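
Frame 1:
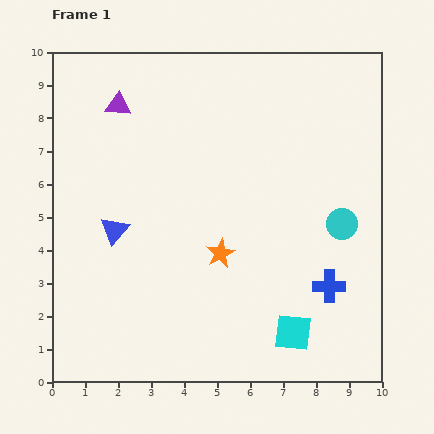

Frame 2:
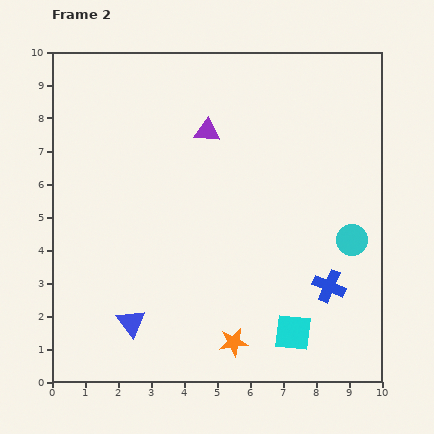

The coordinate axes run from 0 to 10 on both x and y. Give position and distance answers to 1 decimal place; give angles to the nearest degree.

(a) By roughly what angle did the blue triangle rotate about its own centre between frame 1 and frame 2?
18° counter-clockwise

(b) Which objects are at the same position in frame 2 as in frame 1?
the blue cross, the cyan square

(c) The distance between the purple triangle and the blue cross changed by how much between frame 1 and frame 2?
-2.4

Distance in frame 1: 8.4. Distance in frame 2: 6.0.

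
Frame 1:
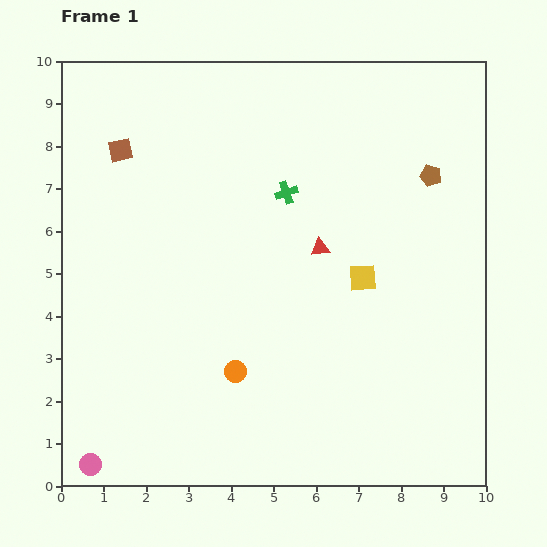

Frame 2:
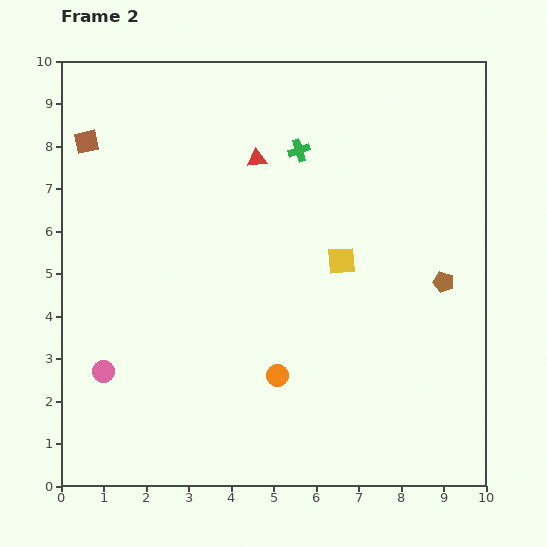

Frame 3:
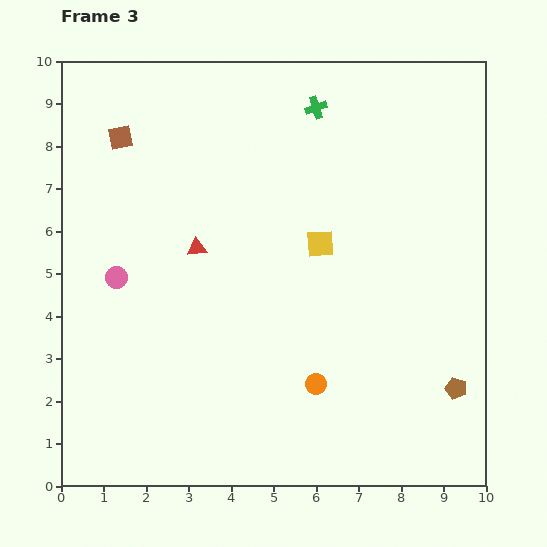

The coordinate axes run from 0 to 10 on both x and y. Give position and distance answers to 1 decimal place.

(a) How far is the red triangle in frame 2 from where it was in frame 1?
2.6

The red triangle moved from (6.1, 5.6) to (4.6, 7.7), a distance of √(1.5² + 2.1²) ≈ 2.6.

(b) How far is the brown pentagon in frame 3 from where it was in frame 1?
5.0

The brown pentagon moved from (8.7, 7.3) to (9.3, 2.3), a distance of √(0.6² + 5.0²) ≈ 5.0.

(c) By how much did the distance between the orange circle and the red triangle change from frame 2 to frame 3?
-0.8

Distance in frame 2: 5.1. Distance in frame 3: 4.3.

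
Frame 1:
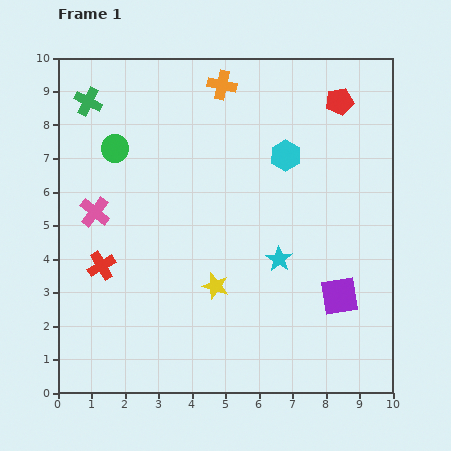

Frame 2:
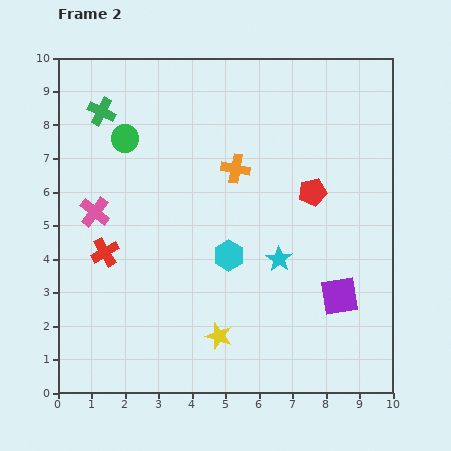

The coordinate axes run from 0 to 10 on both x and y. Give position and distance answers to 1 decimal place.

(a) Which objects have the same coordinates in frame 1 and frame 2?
the cyan star, the pink cross, the purple square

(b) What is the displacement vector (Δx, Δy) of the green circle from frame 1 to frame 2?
(0.3, 0.3)

The green circle was at (1.7, 7.3) in frame 1 and (2.0, 7.6) in frame 2.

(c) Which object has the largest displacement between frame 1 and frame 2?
the cyan hexagon

(moved 3.4; next 2.8)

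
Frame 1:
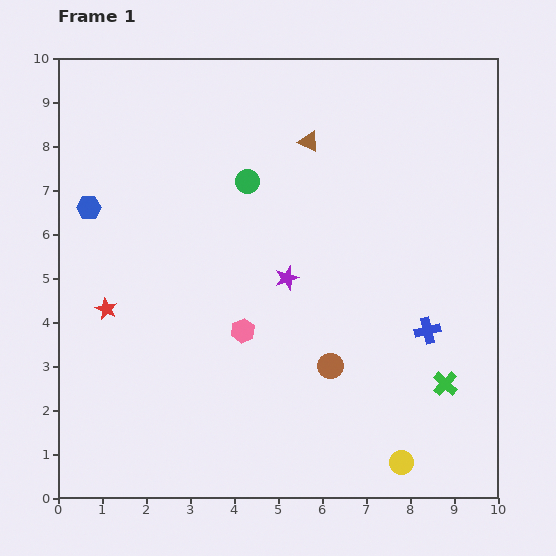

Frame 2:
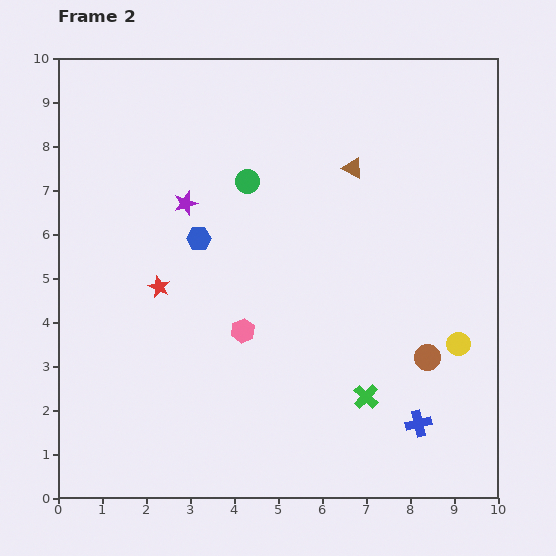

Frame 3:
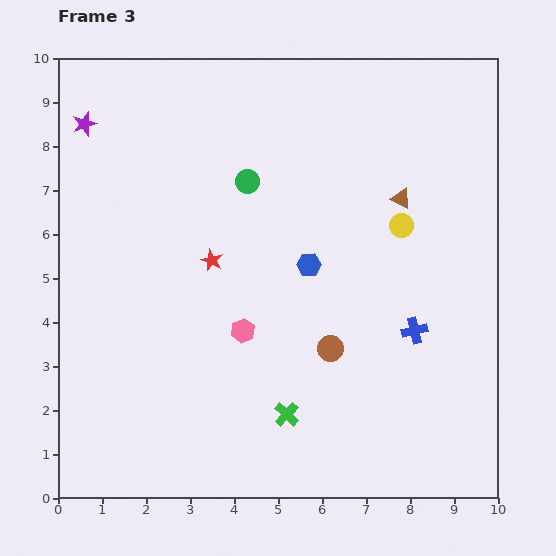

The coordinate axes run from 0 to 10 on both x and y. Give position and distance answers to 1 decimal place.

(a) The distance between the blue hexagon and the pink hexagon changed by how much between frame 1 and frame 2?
-2.2

Distance in frame 1: 4.5. Distance in frame 2: 2.3.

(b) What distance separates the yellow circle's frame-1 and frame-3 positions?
5.4

The yellow circle moved from (7.8, 0.8) to (7.8, 6.2), a distance of √(0.0² + 5.4²) ≈ 5.4.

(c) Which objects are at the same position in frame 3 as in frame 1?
the pink hexagon, the green circle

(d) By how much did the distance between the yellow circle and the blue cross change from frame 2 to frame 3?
+0.4

Distance in frame 2: 2.0. Distance in frame 3: 2.4.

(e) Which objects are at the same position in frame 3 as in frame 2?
the pink hexagon, the green circle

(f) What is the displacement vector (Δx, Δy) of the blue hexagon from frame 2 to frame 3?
(2.5, -0.6)

The blue hexagon was at (3.2, 5.9) in frame 2 and (5.7, 5.3) in frame 3.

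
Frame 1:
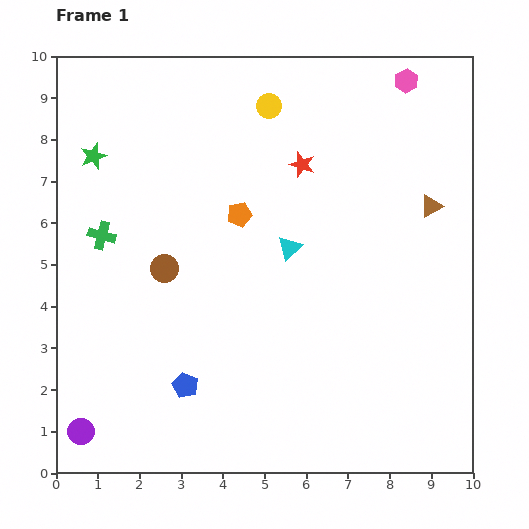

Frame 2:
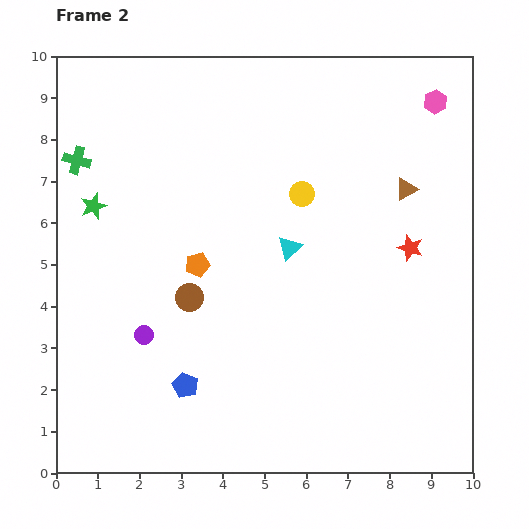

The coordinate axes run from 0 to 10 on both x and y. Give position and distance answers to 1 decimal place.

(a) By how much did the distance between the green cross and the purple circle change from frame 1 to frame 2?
-0.2

Distance in frame 1: 4.7. Distance in frame 2: 4.5.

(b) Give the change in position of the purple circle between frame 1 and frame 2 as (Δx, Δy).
(1.5, 2.3)

The purple circle was at (0.6, 1.0) in frame 1 and (2.1, 3.3) in frame 2.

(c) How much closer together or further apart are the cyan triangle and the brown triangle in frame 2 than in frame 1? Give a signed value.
-0.4

Distance in frame 1: 3.5. Distance in frame 2: 3.1.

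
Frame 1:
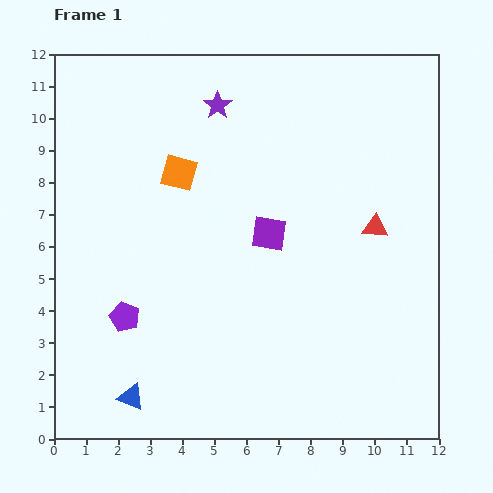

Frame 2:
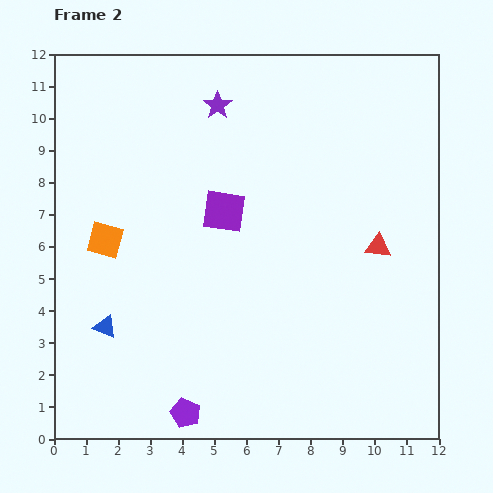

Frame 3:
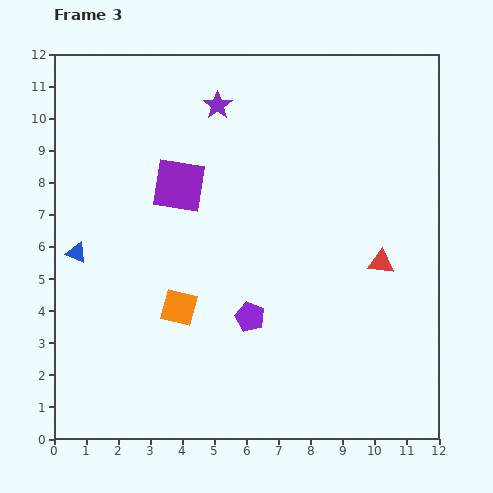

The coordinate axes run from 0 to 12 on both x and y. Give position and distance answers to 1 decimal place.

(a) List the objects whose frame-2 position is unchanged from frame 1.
the purple star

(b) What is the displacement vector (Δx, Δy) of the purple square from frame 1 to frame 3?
(-2.8, 1.5)

The purple square was at (6.7, 6.4) in frame 1 and (3.9, 7.9) in frame 3.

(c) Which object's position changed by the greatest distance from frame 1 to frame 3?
the blue triangle

(moved 4.8; next 4.2)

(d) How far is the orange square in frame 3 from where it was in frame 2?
3.1

The orange square moved from (1.6, 6.2) to (3.9, 4.1), a distance of √(2.3² + 2.1²) ≈ 3.1.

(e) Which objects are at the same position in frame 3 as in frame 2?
the purple star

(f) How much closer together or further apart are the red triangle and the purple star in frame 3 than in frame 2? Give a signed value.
+0.4

Distance in frame 2: 6.7. Distance in frame 3: 7.1.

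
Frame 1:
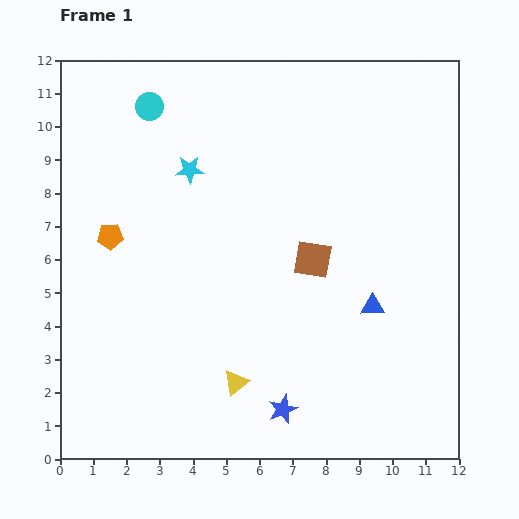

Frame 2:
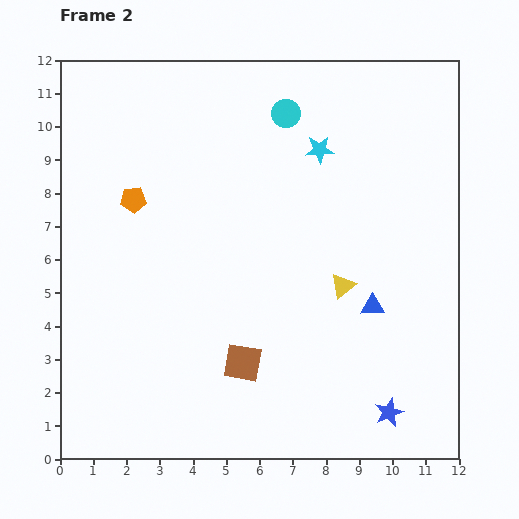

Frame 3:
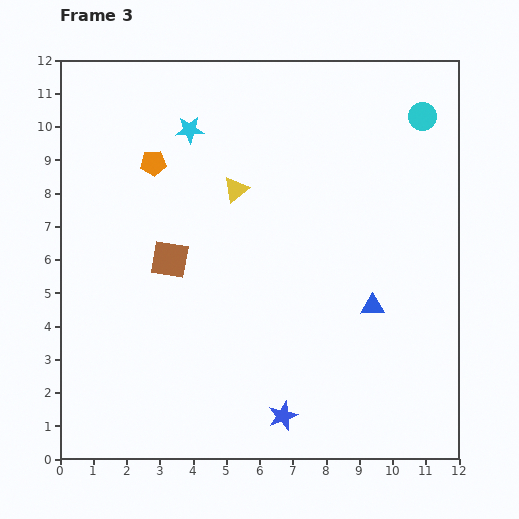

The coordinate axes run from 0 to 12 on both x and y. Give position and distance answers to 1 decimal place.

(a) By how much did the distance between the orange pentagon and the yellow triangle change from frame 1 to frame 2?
+1.0

Distance in frame 1: 5.8. Distance in frame 2: 6.8.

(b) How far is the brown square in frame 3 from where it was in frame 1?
4.3

The brown square moved from (7.6, 6.0) to (3.3, 6.0), a distance of √(4.3² + 0.0²) ≈ 4.3.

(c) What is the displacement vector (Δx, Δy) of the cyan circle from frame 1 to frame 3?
(8.2, -0.3)

The cyan circle was at (2.7, 10.6) in frame 1 and (10.9, 10.3) in frame 3.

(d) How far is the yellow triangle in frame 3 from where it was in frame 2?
4.3

The yellow triangle moved from (8.5, 5.2) to (5.3, 8.1), a distance of √(3.2² + 2.9²) ≈ 4.3.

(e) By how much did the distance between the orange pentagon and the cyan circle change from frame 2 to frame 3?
+2.9

Distance in frame 2: 5.3. Distance in frame 3: 8.2.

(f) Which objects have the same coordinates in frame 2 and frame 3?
the blue triangle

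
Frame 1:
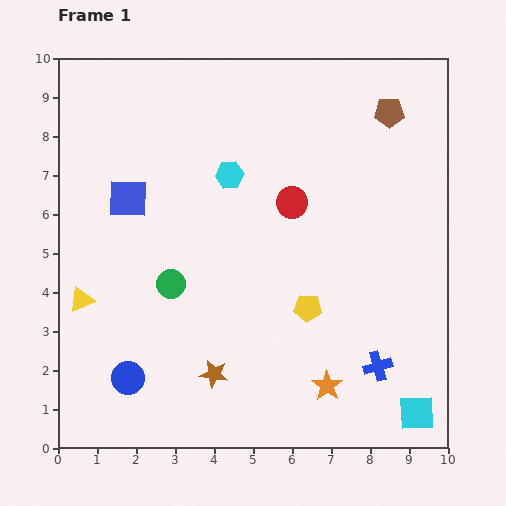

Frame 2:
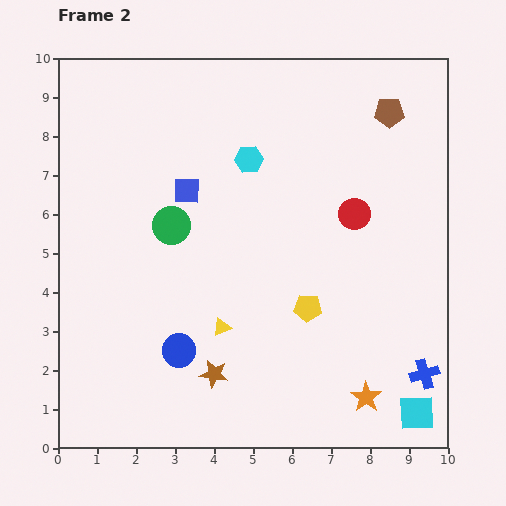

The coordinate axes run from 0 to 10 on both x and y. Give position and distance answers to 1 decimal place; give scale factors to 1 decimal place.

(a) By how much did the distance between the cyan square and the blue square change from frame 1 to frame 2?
-1.0

Distance in frame 1: 9.2. Distance in frame 2: 8.2.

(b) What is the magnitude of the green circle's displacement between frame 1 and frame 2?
1.5

The green circle moved from (2.9, 4.2) to (2.9, 5.7), a distance of √(0.0² + 1.5²) ≈ 1.5.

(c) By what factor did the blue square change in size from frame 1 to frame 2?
0.7×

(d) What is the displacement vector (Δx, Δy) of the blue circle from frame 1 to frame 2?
(1.3, 0.7)

The blue circle was at (1.8, 1.8) in frame 1 and (3.1, 2.5) in frame 2.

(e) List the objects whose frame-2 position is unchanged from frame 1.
the yellow pentagon, the cyan square, the brown pentagon, the brown star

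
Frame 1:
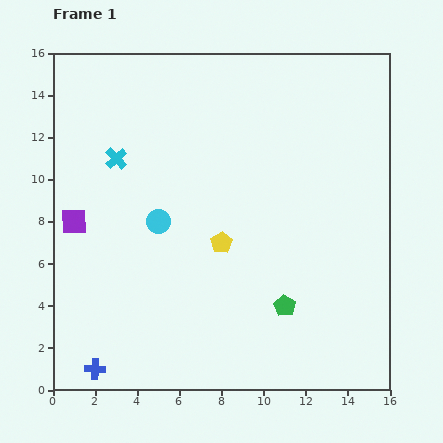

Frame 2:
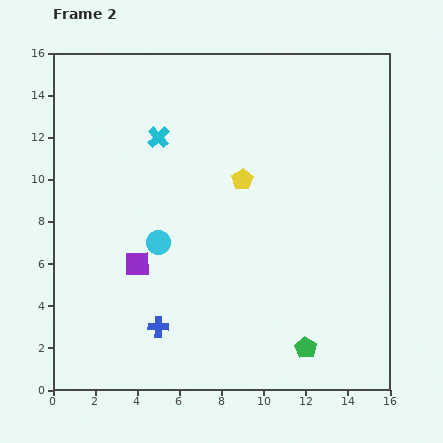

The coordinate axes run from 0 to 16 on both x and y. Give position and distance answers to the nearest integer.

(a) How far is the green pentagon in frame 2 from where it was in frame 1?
2

The green pentagon moved from (11, 4) to (12, 2), a distance of √(1² + 2²) ≈ 2.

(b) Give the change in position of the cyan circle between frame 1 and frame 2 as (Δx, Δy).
(0, -1)

The cyan circle was at (5, 8) in frame 1 and (5, 7) in frame 2.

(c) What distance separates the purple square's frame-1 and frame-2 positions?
4

The purple square moved from (1, 8) to (4, 6), a distance of √(3² + 2²) ≈ 4.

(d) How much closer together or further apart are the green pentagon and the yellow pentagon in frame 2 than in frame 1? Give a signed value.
+5

Distance in frame 1: 4. Distance in frame 2: 9.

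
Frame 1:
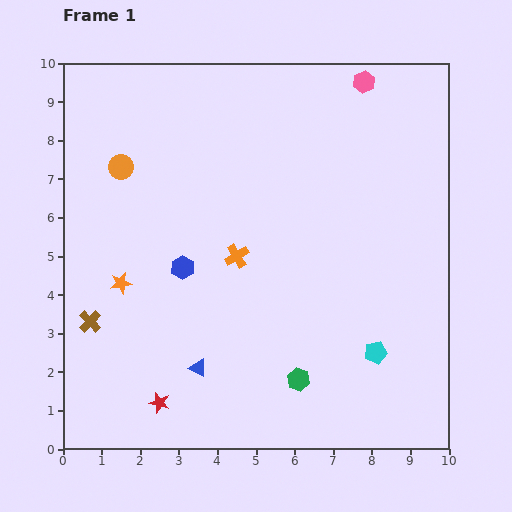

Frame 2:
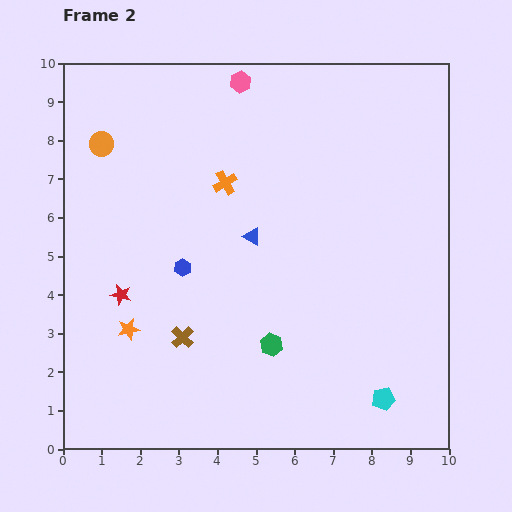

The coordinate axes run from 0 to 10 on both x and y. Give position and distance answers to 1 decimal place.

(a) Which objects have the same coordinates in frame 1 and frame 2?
the blue hexagon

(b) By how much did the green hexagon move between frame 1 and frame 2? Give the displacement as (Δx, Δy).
(-0.7, 0.9)

The green hexagon was at (6.1, 1.8) in frame 1 and (5.4, 2.7) in frame 2.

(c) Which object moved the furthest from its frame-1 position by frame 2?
the blue triangle

(moved 3.7; next 3.2)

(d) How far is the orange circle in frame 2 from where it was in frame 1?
0.8

The orange circle moved from (1.5, 7.3) to (1.0, 7.9), a distance of √(0.5² + 0.6²) ≈ 0.8.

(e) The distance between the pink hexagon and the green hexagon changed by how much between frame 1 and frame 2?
-1.1

Distance in frame 1: 7.9. Distance in frame 2: 6.8.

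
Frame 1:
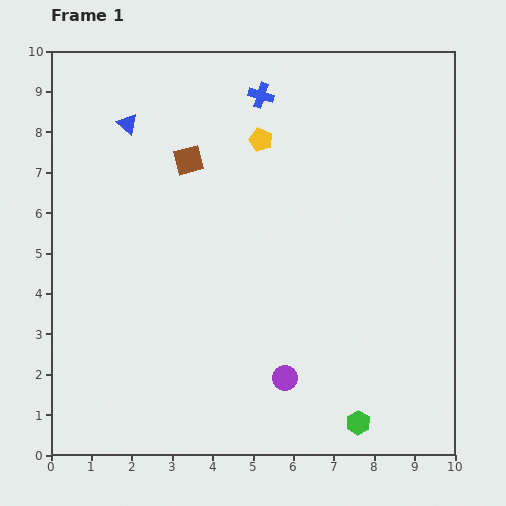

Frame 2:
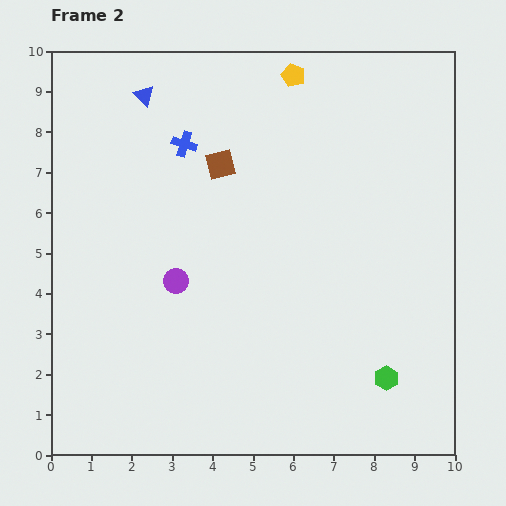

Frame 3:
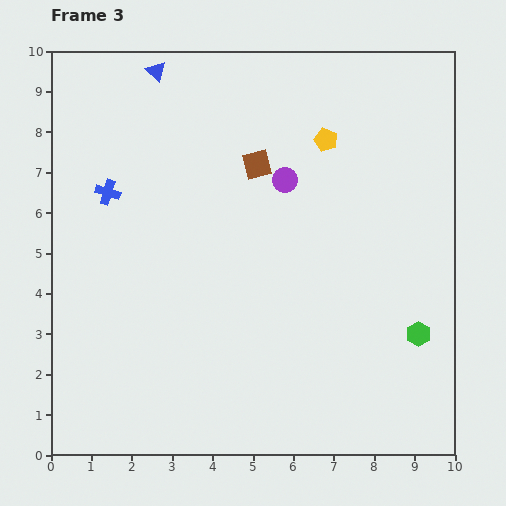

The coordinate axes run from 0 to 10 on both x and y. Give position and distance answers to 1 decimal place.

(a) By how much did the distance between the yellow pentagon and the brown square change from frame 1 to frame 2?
+0.9

Distance in frame 1: 1.9. Distance in frame 2: 2.8.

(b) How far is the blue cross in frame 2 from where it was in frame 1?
2.2

The blue cross moved from (5.2, 8.9) to (3.3, 7.7), a distance of √(1.9² + 1.2²) ≈ 2.2.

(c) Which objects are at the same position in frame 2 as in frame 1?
none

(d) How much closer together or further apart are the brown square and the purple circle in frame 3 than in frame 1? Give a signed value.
-5.1

Distance in frame 1: 5.9. Distance in frame 3: 0.8.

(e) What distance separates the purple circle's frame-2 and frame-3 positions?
3.7

The purple circle moved from (3.1, 4.3) to (5.8, 6.8), a distance of √(2.7² + 2.5²) ≈ 3.7.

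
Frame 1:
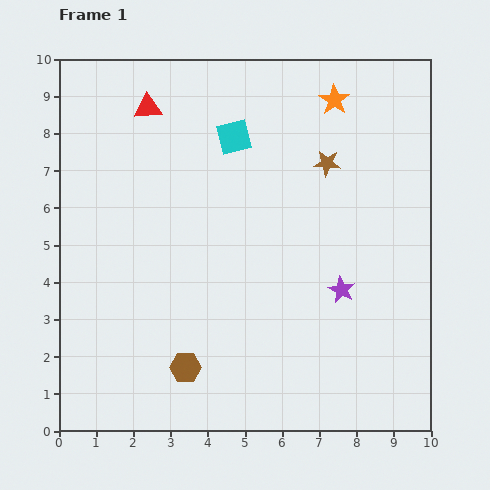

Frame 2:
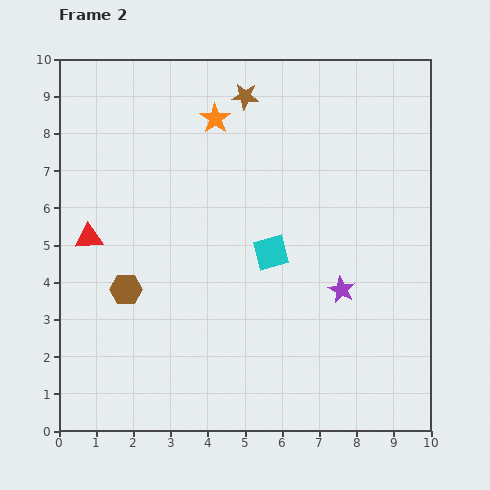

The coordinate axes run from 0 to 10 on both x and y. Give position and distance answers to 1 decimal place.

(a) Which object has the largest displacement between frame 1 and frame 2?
the red triangle

(moved 3.8; next 3.3)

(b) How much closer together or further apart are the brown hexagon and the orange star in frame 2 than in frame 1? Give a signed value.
-3.0

Distance in frame 1: 8.2. Distance in frame 2: 5.2.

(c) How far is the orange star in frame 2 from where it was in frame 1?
3.2

The orange star moved from (7.4, 8.9) to (4.2, 8.4), a distance of √(3.2² + 0.5²) ≈ 3.2.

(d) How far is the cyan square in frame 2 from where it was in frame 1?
3.3

The cyan square moved from (4.7, 7.9) to (5.7, 4.8), a distance of √(1.0² + 3.1²) ≈ 3.3.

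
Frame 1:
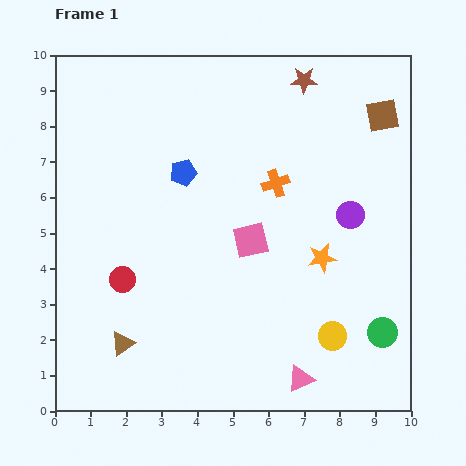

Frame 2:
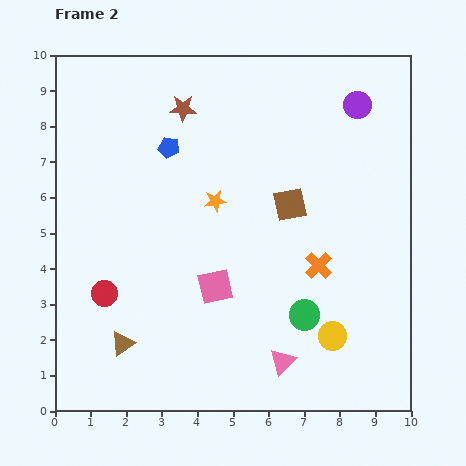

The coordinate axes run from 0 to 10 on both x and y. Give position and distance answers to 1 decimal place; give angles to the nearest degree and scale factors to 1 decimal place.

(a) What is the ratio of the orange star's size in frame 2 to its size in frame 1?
0.8×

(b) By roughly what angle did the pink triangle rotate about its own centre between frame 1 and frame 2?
20° counter-clockwise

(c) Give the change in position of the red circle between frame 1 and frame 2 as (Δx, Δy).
(-0.5, -0.4)

The red circle was at (1.9, 3.7) in frame 1 and (1.4, 3.3) in frame 2.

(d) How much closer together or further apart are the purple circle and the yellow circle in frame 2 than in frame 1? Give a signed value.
+3.1

Distance in frame 1: 3.4. Distance in frame 2: 6.5.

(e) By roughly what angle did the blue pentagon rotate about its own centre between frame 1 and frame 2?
25° clockwise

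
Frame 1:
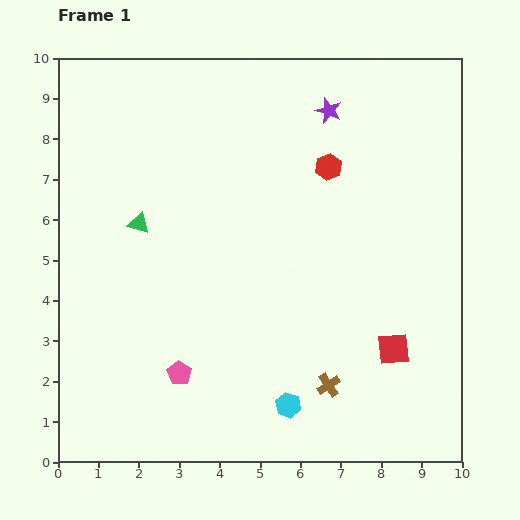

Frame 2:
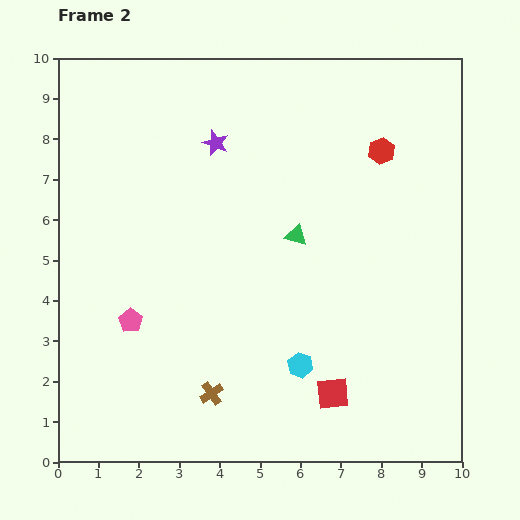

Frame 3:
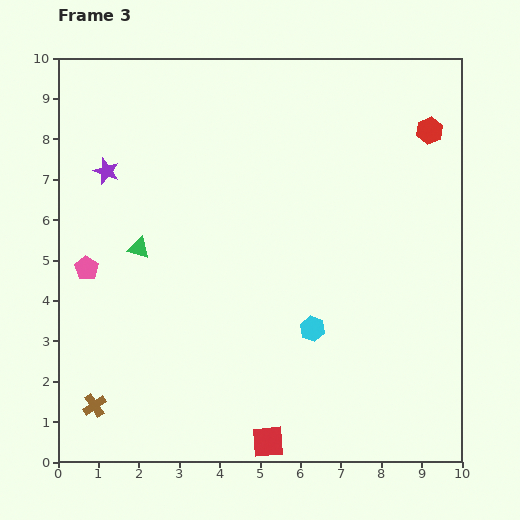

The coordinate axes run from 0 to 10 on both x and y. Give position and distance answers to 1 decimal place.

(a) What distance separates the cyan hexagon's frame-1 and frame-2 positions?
1.0

The cyan hexagon moved from (5.7, 1.4) to (6.0, 2.4), a distance of √(0.3² + 1.0²) ≈ 1.0.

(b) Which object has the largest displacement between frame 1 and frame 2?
the green triangle

(moved 3.9; next 2.9)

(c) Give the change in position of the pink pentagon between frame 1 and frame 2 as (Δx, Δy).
(-1.2, 1.3)

The pink pentagon was at (3.0, 2.2) in frame 1 and (1.8, 3.5) in frame 2.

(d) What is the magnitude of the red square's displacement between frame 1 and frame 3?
3.9

The red square moved from (8.3, 2.8) to (5.2, 0.5), a distance of √(3.1² + 2.3²) ≈ 3.9.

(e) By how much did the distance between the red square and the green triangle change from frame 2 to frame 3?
+1.8

Distance in frame 2: 4.0. Distance in frame 3: 5.8.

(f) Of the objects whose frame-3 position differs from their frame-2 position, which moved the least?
the cyan hexagon

(moved 0.9)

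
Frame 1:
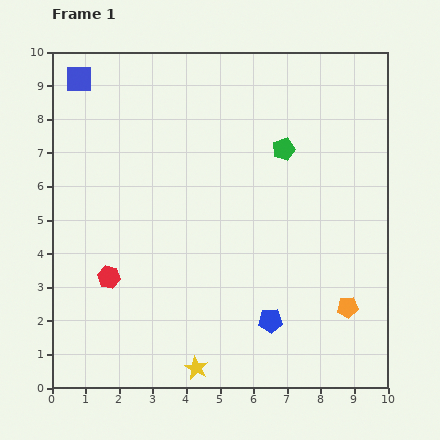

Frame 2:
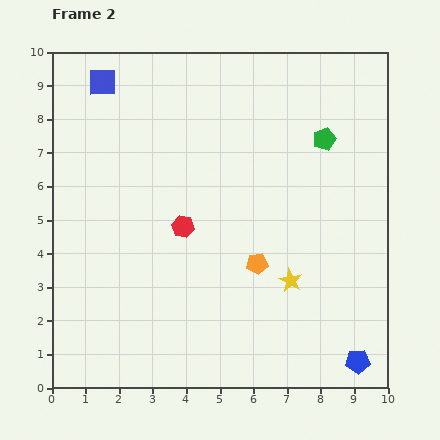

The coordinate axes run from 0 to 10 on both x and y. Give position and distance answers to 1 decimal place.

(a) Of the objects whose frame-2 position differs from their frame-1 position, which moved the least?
the blue square

(moved 0.7)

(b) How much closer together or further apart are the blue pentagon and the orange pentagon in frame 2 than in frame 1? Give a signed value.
+1.9

Distance in frame 1: 2.3. Distance in frame 2: 4.2.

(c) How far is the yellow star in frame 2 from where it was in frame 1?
3.8

The yellow star moved from (4.3, 0.6) to (7.1, 3.2), a distance of √(2.8² + 2.6²) ≈ 3.8.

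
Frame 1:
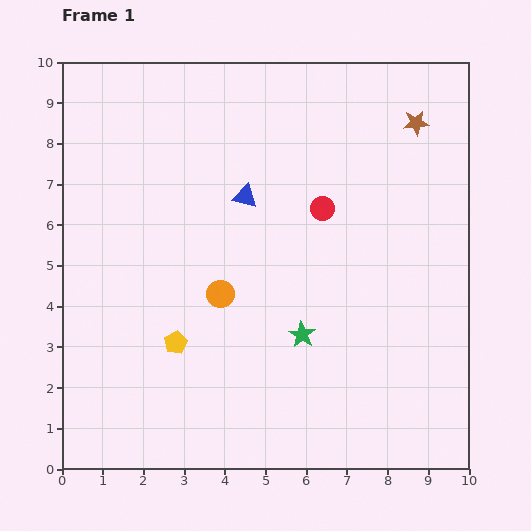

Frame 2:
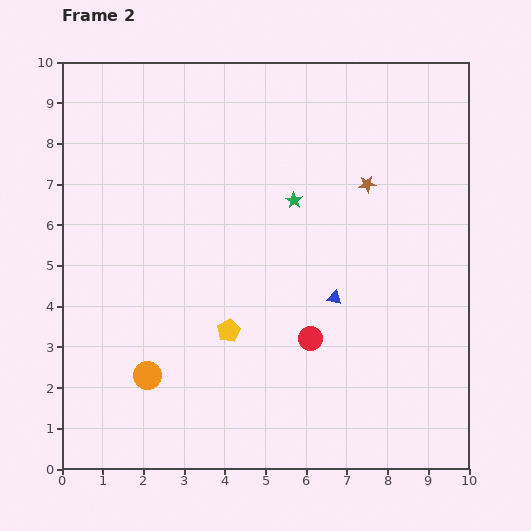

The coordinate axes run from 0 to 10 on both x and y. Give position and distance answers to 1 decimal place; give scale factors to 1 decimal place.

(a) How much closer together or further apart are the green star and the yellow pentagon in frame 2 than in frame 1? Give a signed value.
+0.5

Distance in frame 1: 3.1. Distance in frame 2: 3.6.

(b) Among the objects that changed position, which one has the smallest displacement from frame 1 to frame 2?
the yellow pentagon

(moved 1.3)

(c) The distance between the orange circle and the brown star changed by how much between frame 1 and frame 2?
+0.8

Distance in frame 1: 6.4. Distance in frame 2: 7.2.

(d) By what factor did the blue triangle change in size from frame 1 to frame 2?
0.6×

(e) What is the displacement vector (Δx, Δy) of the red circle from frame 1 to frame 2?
(-0.3, -3.2)

The red circle was at (6.4, 6.4) in frame 1 and (6.1, 3.2) in frame 2.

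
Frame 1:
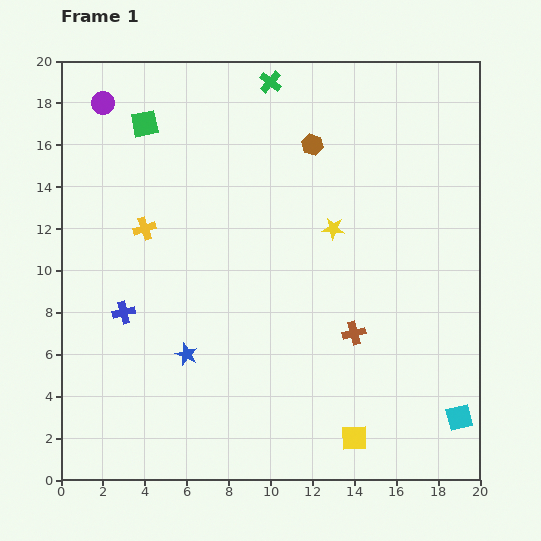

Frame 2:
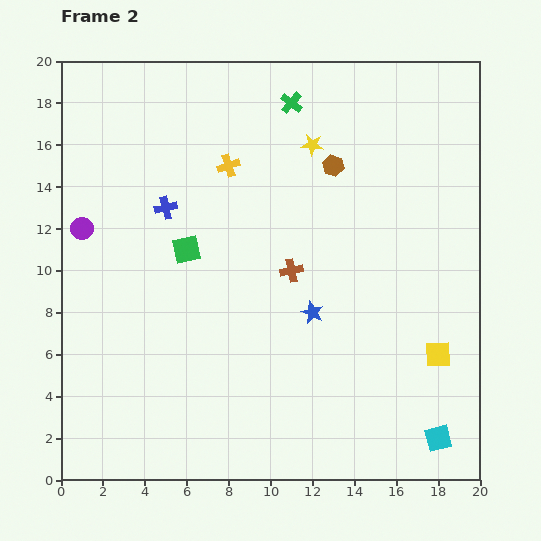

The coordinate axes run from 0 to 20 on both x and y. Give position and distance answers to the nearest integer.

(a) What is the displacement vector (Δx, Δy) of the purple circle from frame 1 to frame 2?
(-1, -6)

The purple circle was at (2, 18) in frame 1 and (1, 12) in frame 2.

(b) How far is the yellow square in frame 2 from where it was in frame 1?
6

The yellow square moved from (14, 2) to (18, 6), a distance of √(4² + 4²) ≈ 6.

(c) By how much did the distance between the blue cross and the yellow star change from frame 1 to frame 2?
-3

Distance in frame 1: 11. Distance in frame 2: 8.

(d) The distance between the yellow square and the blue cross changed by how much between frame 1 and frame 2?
+2

Distance in frame 1: 13. Distance in frame 2: 15.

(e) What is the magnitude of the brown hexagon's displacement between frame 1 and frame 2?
1

The brown hexagon moved from (12, 16) to (13, 15), a distance of √(1² + 1²) ≈ 1.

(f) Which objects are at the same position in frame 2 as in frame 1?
none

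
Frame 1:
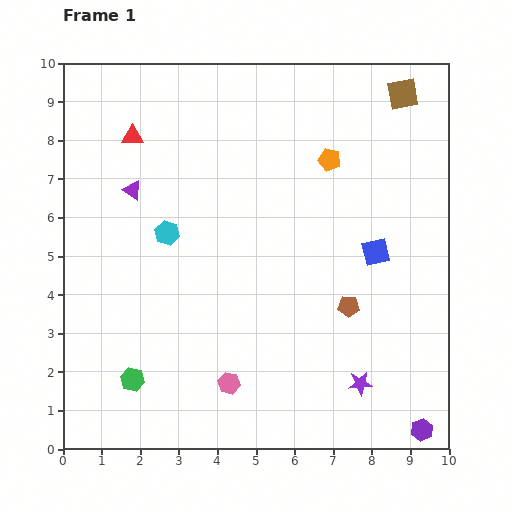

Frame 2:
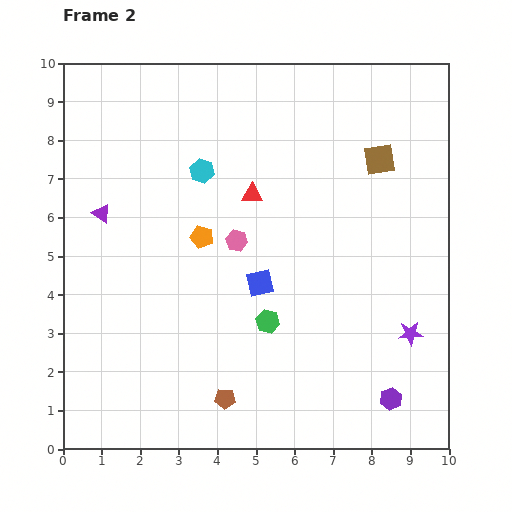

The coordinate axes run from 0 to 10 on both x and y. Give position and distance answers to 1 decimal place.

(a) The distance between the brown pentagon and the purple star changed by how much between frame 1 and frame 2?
+3.1

Distance in frame 1: 2.0. Distance in frame 2: 5.1.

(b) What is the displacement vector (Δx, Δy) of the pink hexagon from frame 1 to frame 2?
(0.2, 3.7)

The pink hexagon was at (4.3, 1.7) in frame 1 and (4.5, 5.4) in frame 2.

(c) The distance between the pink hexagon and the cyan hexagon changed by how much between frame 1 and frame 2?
-2.2

Distance in frame 1: 4.2. Distance in frame 2: 2.0.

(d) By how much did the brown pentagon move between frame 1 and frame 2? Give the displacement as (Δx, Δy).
(-3.2, -2.4)

The brown pentagon was at (7.4, 3.7) in frame 1 and (4.2, 1.3) in frame 2.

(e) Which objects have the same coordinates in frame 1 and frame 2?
none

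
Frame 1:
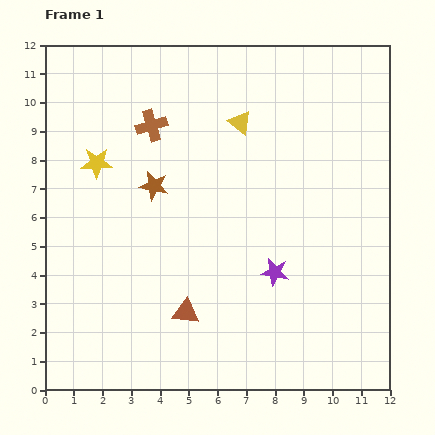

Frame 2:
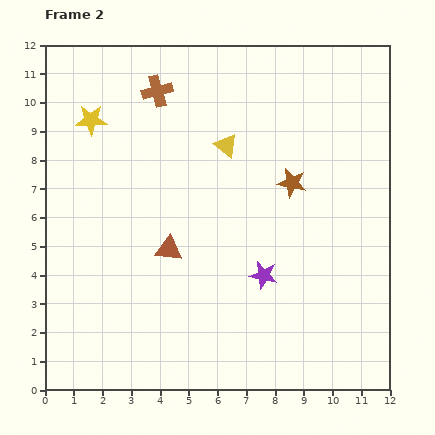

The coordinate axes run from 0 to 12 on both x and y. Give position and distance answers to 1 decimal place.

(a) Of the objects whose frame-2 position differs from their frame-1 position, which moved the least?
the purple star

(moved 0.4)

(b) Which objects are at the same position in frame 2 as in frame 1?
none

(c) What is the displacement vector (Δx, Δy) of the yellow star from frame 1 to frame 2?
(-0.2, 1.5)

The yellow star was at (1.8, 7.9) in frame 1 and (1.6, 9.4) in frame 2.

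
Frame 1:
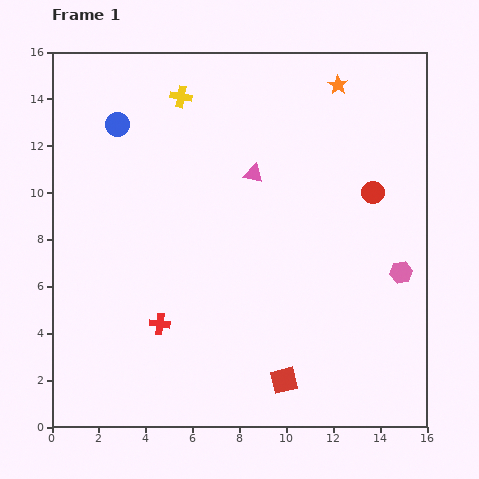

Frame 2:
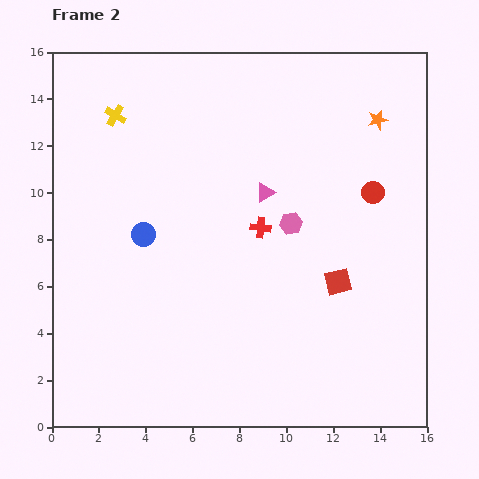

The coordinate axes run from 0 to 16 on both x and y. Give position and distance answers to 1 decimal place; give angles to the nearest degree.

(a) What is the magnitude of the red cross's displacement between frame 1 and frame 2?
5.9

The red cross moved from (4.6, 4.4) to (8.9, 8.5), a distance of √(4.3² + 4.1²) ≈ 5.9.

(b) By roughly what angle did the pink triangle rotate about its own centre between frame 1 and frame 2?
43° counter-clockwise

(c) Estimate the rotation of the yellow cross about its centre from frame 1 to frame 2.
21° clockwise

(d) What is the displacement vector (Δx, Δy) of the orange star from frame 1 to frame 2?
(1.7, -1.5)

The orange star was at (12.2, 14.6) in frame 1 and (13.9, 13.1) in frame 2.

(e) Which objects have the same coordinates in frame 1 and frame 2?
the red circle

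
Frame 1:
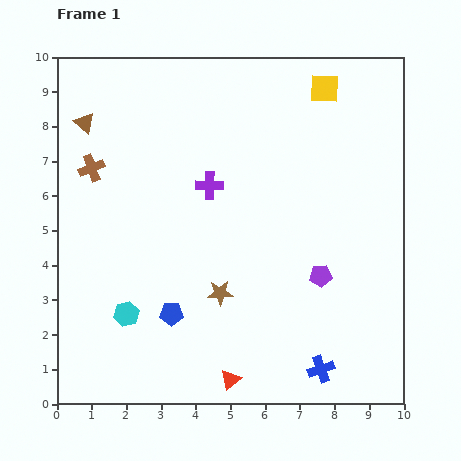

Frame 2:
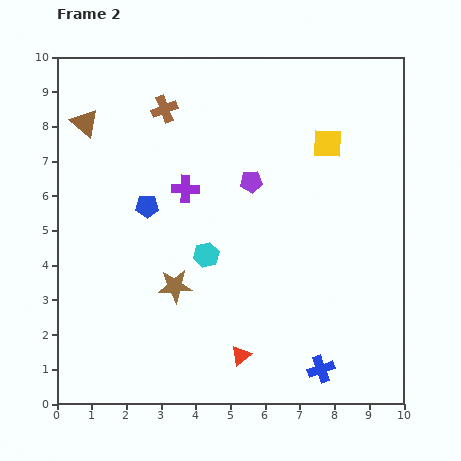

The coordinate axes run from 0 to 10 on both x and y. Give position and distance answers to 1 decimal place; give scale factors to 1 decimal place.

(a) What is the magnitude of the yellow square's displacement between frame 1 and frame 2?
1.6

The yellow square moved from (7.7, 9.1) to (7.8, 7.5), a distance of √(0.1² + 1.6²) ≈ 1.6.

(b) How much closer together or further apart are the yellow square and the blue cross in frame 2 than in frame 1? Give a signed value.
-1.6

Distance in frame 1: 8.1. Distance in frame 2: 6.5.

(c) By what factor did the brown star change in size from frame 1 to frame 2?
1.4×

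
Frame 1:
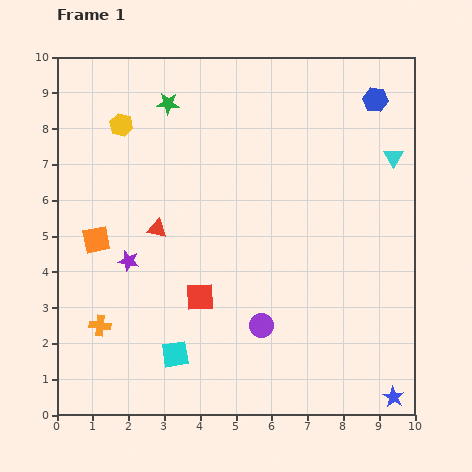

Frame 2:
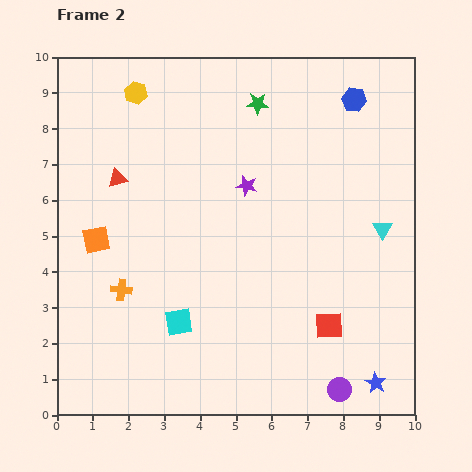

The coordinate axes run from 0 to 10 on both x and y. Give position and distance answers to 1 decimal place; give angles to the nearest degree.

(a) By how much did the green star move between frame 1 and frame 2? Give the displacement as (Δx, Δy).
(2.5, 0.0)

The green star was at (3.1, 8.7) in frame 1 and (5.6, 8.7) in frame 2.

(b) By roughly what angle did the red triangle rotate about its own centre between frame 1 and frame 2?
27° counter-clockwise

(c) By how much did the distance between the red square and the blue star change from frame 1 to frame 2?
-4.0

Distance in frame 1: 6.1. Distance in frame 2: 2.1.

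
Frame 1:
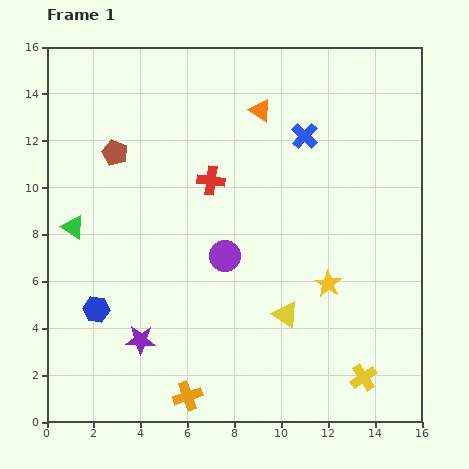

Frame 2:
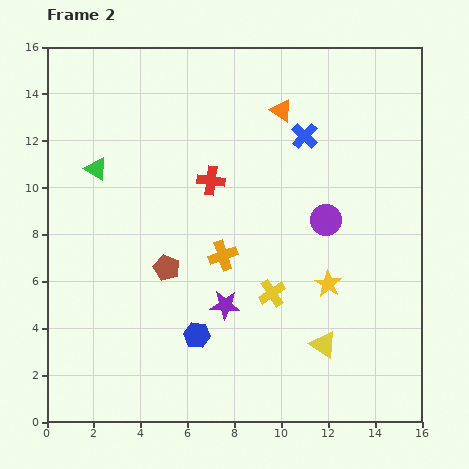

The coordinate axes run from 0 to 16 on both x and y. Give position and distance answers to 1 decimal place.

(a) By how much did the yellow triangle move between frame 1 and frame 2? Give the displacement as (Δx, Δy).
(1.6, -1.3)

The yellow triangle was at (10.2, 4.6) in frame 1 and (11.8, 3.3) in frame 2.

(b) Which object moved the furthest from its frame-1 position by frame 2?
the orange cross

(moved 6.2; next 5.4)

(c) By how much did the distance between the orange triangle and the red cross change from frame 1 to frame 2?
+0.5

Distance in frame 1: 3.7. Distance in frame 2: 4.2.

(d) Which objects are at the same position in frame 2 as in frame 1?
the yellow star, the red cross, the blue cross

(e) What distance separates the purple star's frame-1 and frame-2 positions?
3.9

The purple star moved from (4.0, 3.5) to (7.6, 5.0), a distance of √(3.6² + 1.5²) ≈ 3.9.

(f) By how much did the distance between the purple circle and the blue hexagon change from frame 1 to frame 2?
+1.4

Distance in frame 1: 6.0. Distance in frame 2: 7.4.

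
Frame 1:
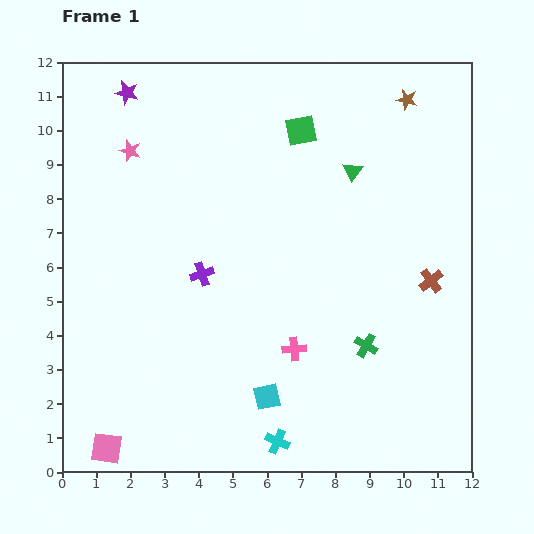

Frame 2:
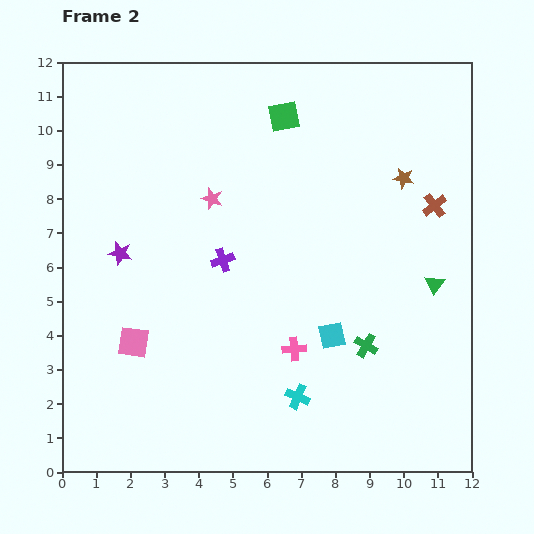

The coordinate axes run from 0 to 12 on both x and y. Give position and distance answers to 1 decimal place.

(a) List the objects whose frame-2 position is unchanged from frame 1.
the pink cross, the green cross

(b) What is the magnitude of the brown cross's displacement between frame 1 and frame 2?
2.2

The brown cross moved from (10.8, 5.6) to (10.9, 7.8), a distance of √(0.1² + 2.2²) ≈ 2.2.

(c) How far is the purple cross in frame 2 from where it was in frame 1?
0.7

The purple cross moved from (4.1, 5.8) to (4.7, 6.2), a distance of √(0.6² + 0.4²) ≈ 0.7.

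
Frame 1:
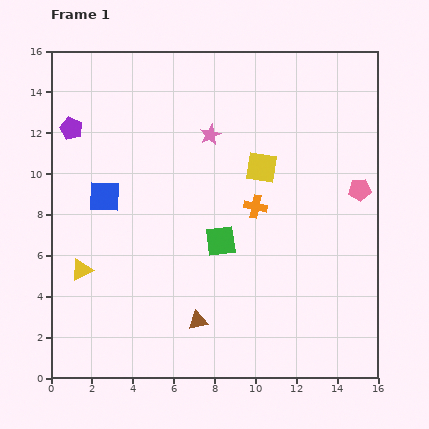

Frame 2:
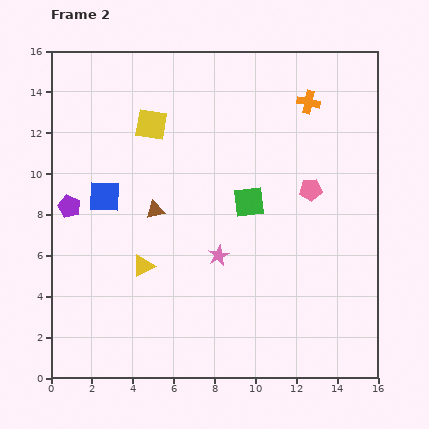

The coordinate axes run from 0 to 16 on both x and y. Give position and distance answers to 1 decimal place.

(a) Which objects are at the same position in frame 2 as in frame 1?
the blue square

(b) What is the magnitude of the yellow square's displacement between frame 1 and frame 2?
5.8

The yellow square moved from (10.3, 10.3) to (4.9, 12.4), a distance of √(5.4² + 2.1²) ≈ 5.8.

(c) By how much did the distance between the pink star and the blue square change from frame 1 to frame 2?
+0.3

Distance in frame 1: 6.0. Distance in frame 2: 6.3.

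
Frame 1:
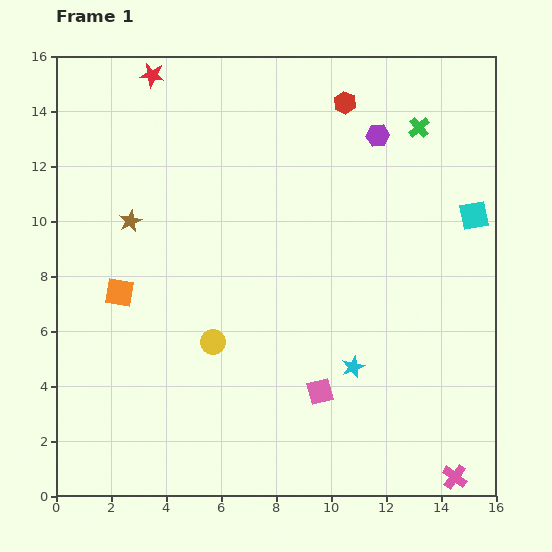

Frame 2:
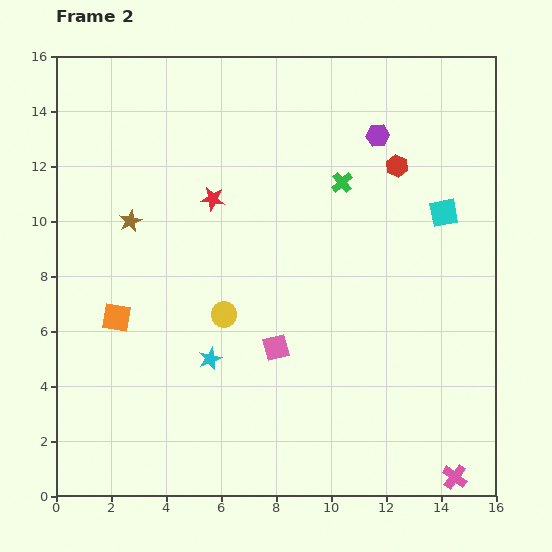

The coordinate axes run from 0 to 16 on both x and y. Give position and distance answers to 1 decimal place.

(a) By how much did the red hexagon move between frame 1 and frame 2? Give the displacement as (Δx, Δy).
(1.9, -2.3)

The red hexagon was at (10.5, 14.3) in frame 1 and (12.4, 12.0) in frame 2.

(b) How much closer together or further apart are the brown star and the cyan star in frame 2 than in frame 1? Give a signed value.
-3.9

Distance in frame 1: 9.7. Distance in frame 2: 5.8.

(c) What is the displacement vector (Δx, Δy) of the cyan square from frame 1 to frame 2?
(-1.1, 0.1)

The cyan square was at (15.2, 10.2) in frame 1 and (14.1, 10.3) in frame 2.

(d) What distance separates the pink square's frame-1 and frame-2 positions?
2.3

The pink square moved from (9.6, 3.8) to (8.0, 5.4), a distance of √(1.6² + 1.6²) ≈ 2.3.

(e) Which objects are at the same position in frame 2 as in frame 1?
the pink cross, the brown star, the purple hexagon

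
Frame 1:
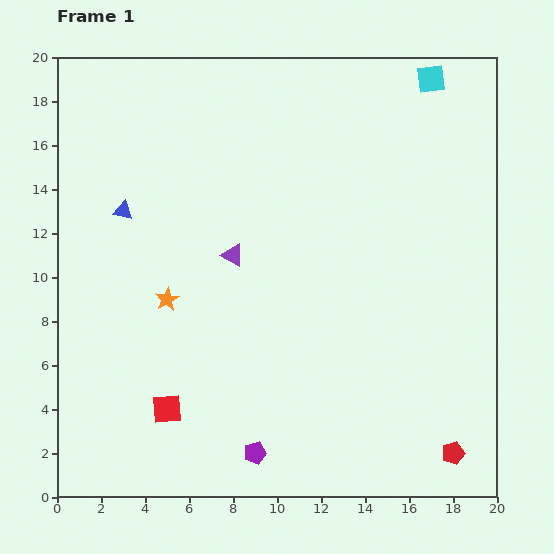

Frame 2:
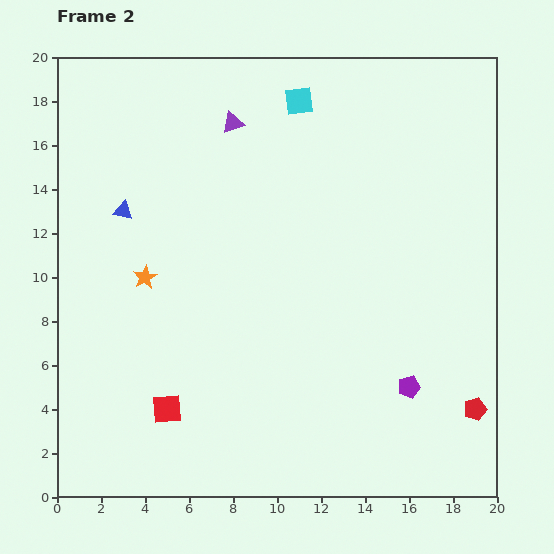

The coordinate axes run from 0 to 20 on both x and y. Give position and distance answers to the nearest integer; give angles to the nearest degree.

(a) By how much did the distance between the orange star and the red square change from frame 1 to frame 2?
+1

Distance in frame 1: 5. Distance in frame 2: 6.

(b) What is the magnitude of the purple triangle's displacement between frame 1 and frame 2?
6

The purple triangle moved from (8, 11) to (8, 17), a distance of √(0² + 6²) ≈ 6.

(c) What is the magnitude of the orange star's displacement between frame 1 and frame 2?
1

The orange star moved from (5, 9) to (4, 10), a distance of √(1² + 1²) ≈ 1.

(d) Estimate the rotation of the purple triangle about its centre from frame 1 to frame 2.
46° counter-clockwise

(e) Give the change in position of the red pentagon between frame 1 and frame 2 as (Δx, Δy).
(1, 2)

The red pentagon was at (18, 2) in frame 1 and (19, 4) in frame 2.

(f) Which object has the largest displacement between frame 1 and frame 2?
the purple pentagon

(moved 8; next 6)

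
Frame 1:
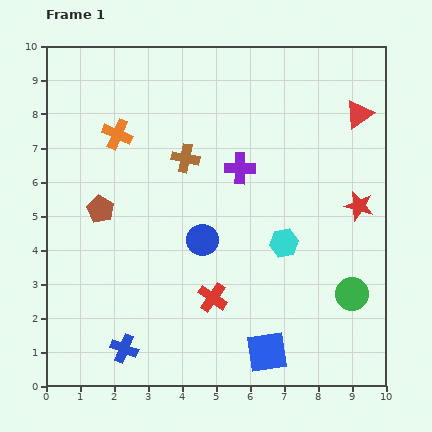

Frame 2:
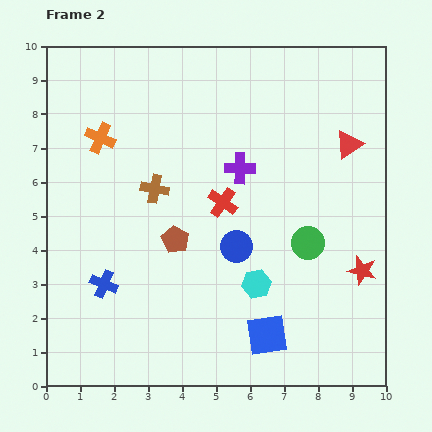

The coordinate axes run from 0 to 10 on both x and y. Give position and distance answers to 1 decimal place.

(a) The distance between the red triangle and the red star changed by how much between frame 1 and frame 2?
+1.0

Distance in frame 1: 2.7. Distance in frame 2: 3.7.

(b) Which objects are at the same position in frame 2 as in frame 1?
the purple cross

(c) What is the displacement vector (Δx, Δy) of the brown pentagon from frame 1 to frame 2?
(2.2, -0.9)

The brown pentagon was at (1.6, 5.2) in frame 1 and (3.8, 4.3) in frame 2.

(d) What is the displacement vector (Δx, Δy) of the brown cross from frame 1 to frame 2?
(-0.9, -0.9)

The brown cross was at (4.1, 6.7) in frame 1 and (3.2, 5.8) in frame 2.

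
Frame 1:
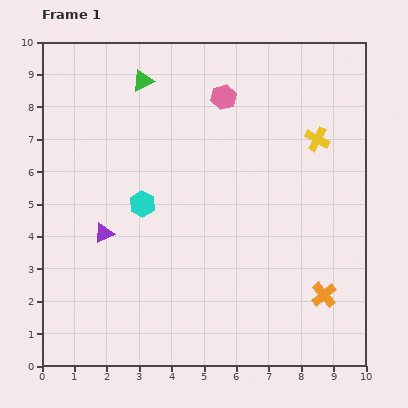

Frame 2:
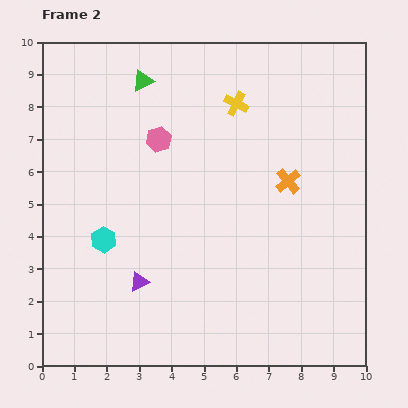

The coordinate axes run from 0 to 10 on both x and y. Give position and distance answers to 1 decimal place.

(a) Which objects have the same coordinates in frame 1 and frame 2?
the green triangle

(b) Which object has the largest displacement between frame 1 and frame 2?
the orange cross

(moved 3.7; next 2.7)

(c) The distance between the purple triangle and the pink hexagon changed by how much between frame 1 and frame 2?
-1.2

Distance in frame 1: 5.6. Distance in frame 2: 4.4.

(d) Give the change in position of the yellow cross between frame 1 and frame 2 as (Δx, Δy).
(-2.5, 1.1)

The yellow cross was at (8.5, 7.0) in frame 1 and (6.0, 8.1) in frame 2.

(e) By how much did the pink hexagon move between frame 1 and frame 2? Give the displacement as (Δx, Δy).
(-2.0, -1.3)

The pink hexagon was at (5.6, 8.3) in frame 1 and (3.6, 7.0) in frame 2.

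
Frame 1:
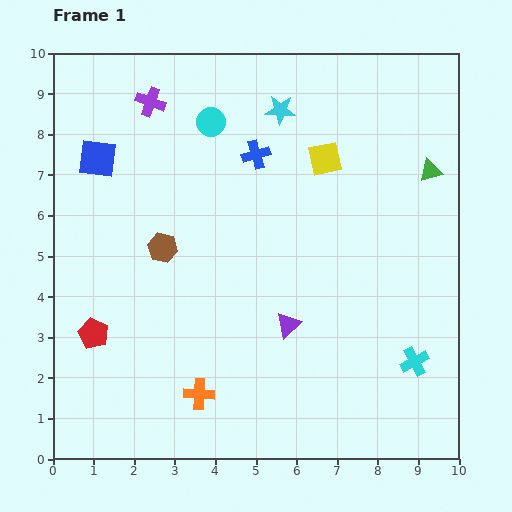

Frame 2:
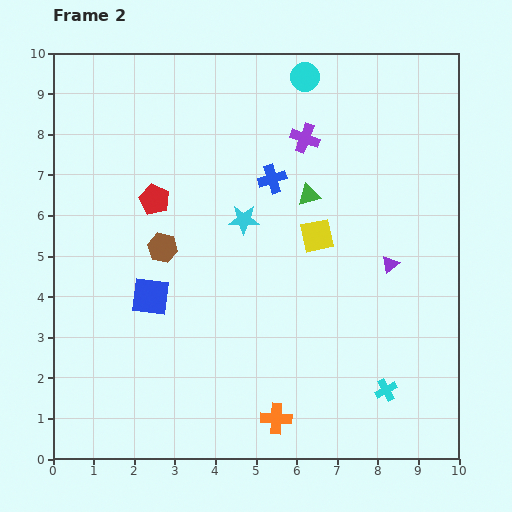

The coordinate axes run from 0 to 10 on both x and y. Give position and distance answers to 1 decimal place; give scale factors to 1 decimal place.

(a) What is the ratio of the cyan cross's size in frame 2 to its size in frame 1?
0.8×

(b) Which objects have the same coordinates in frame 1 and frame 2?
the brown hexagon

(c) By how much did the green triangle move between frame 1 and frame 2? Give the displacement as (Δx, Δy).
(-3.0, -0.6)

The green triangle was at (9.3, 7.1) in frame 1 and (6.3, 6.5) in frame 2.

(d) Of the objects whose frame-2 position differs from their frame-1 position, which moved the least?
the blue cross

(moved 0.7)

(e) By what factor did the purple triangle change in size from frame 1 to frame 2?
0.7×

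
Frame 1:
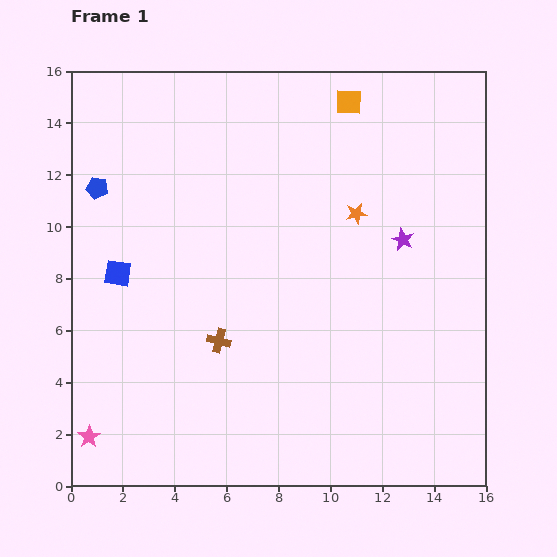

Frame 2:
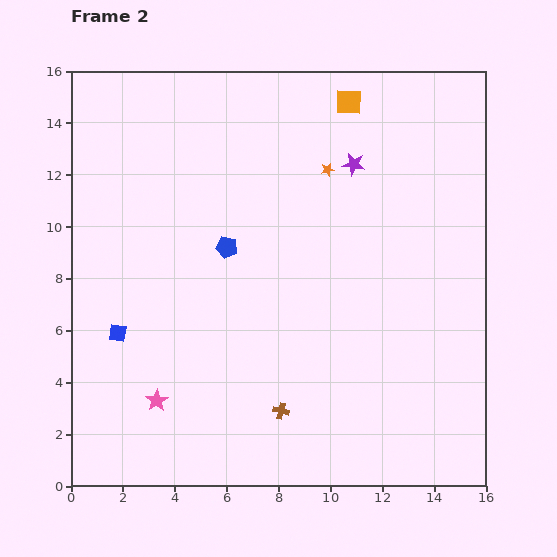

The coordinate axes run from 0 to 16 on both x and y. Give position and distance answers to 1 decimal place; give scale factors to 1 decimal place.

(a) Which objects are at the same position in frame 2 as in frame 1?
the orange square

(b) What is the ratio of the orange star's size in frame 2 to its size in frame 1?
0.6×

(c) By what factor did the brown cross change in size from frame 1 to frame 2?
0.7×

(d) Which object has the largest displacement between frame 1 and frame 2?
the blue pentagon

(moved 5.5; next 3.6)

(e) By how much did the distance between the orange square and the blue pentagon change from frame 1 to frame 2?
-2.9

Distance in frame 1: 10.2. Distance in frame 2: 7.3.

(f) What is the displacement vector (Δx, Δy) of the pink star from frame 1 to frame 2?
(2.6, 1.4)

The pink star was at (0.7, 1.9) in frame 1 and (3.3, 3.3) in frame 2.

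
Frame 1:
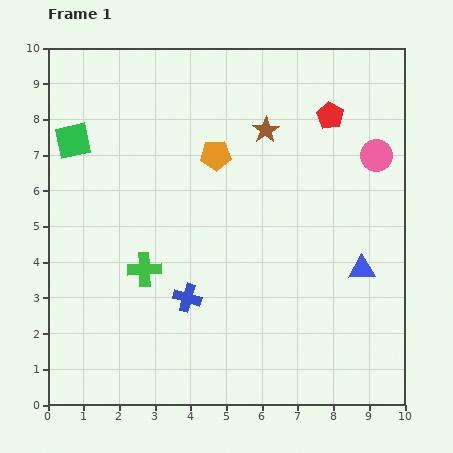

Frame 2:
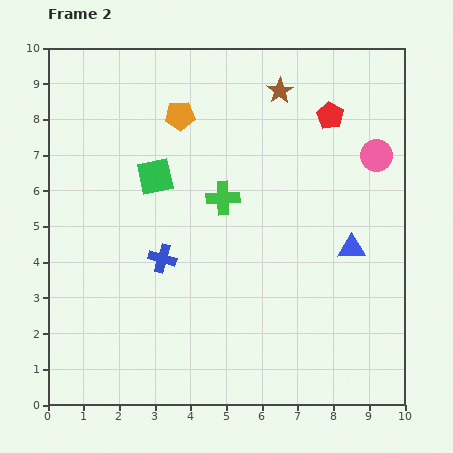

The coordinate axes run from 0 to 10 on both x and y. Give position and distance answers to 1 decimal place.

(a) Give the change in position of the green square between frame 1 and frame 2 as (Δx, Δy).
(2.3, -1.0)

The green square was at (0.7, 7.4) in frame 1 and (3.0, 6.4) in frame 2.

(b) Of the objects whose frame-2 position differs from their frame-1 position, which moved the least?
the blue triangle

(moved 0.7)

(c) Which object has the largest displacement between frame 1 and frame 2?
the green cross

(moved 3.0; next 2.5)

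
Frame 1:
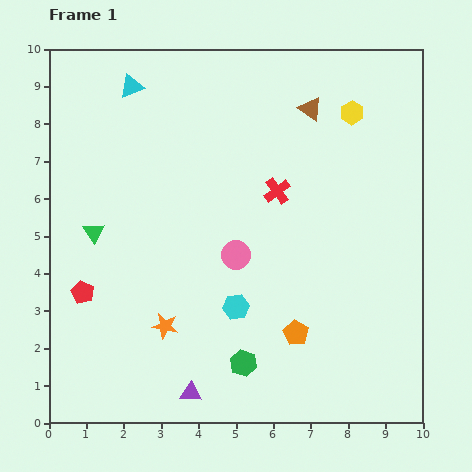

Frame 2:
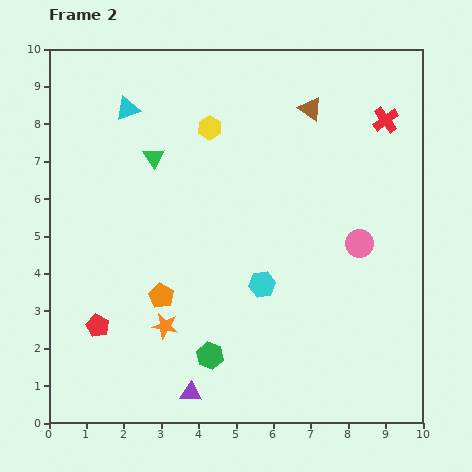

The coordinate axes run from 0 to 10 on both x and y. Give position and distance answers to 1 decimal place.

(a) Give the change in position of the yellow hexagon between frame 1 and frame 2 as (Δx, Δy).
(-3.8, -0.4)

The yellow hexagon was at (8.1, 8.3) in frame 1 and (4.3, 7.9) in frame 2.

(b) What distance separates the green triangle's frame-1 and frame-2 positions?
2.6

The green triangle moved from (1.2, 5.1) to (2.8, 7.1), a distance of √(1.6² + 2.0²) ≈ 2.6.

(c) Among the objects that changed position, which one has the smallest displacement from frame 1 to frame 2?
the cyan triangle

(moved 0.6)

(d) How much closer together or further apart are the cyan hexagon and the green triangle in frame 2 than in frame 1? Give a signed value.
+0.2

Distance in frame 1: 4.3. Distance in frame 2: 4.5.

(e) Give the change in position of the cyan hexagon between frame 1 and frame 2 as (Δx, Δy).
(0.7, 0.6)

The cyan hexagon was at (5.0, 3.1) in frame 1 and (5.7, 3.7) in frame 2.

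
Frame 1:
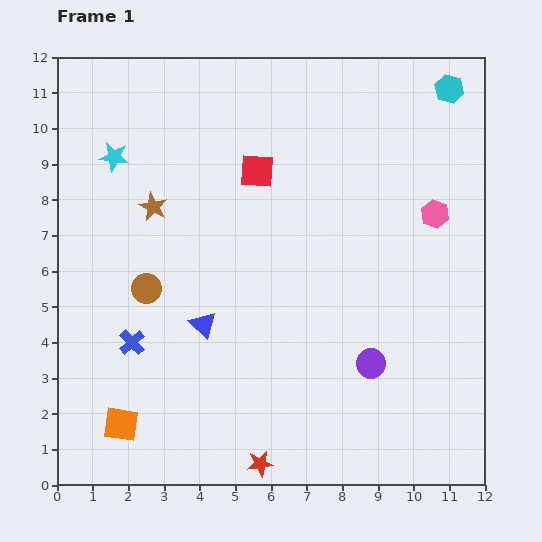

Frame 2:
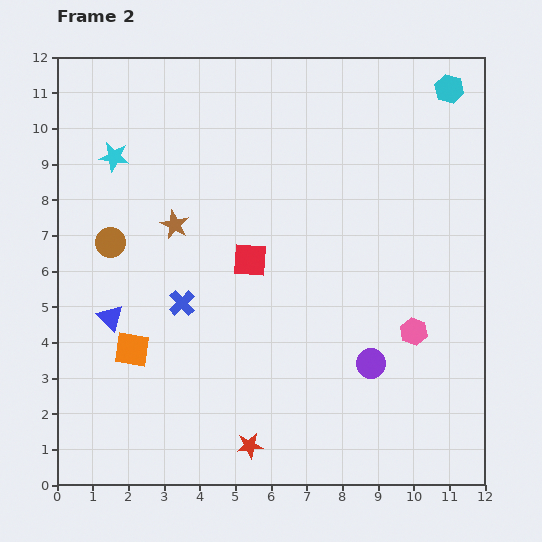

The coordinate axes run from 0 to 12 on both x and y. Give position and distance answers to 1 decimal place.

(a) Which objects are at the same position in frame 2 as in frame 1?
the purple circle, the cyan star, the cyan hexagon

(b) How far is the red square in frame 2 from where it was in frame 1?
2.5

The red square moved from (5.6, 8.8) to (5.4, 6.3), a distance of √(0.2² + 2.5²) ≈ 2.5.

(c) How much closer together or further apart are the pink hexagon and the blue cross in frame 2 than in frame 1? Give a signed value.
-2.7

Distance in frame 1: 9.2. Distance in frame 2: 6.5.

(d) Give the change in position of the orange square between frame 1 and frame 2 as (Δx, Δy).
(0.3, 2.1)

The orange square was at (1.8, 1.7) in frame 1 and (2.1, 3.8) in frame 2.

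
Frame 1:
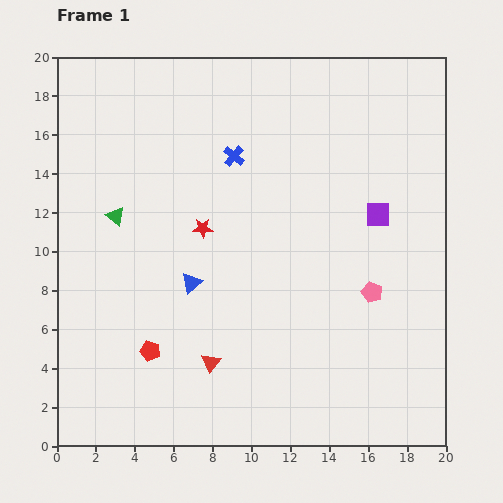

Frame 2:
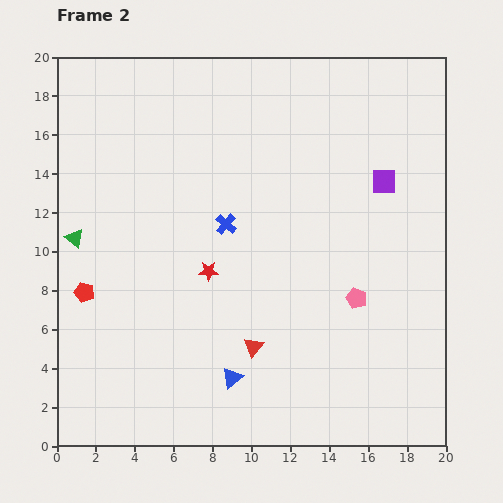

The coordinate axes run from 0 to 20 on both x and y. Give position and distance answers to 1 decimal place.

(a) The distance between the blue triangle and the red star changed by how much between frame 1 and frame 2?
+2.7

Distance in frame 1: 2.9. Distance in frame 2: 5.6.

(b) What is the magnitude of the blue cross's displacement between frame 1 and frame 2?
3.5

The blue cross moved from (9.1, 14.9) to (8.7, 11.4), a distance of √(0.4² + 3.5²) ≈ 3.5.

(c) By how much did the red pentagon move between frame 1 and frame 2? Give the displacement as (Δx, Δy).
(-3.4, 3.0)

The red pentagon was at (4.8, 4.9) in frame 1 and (1.4, 7.9) in frame 2.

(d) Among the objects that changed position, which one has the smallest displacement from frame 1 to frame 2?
the pink pentagon

(moved 0.9)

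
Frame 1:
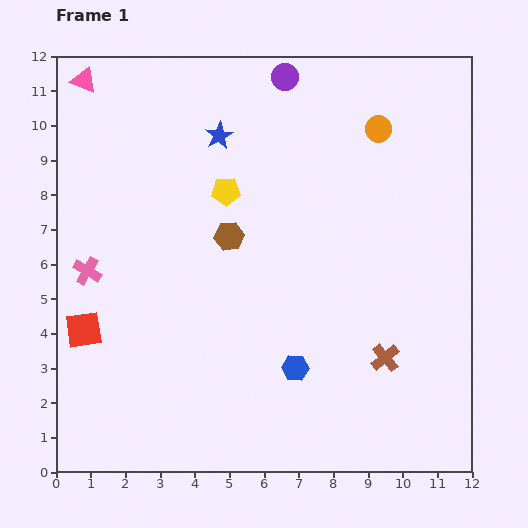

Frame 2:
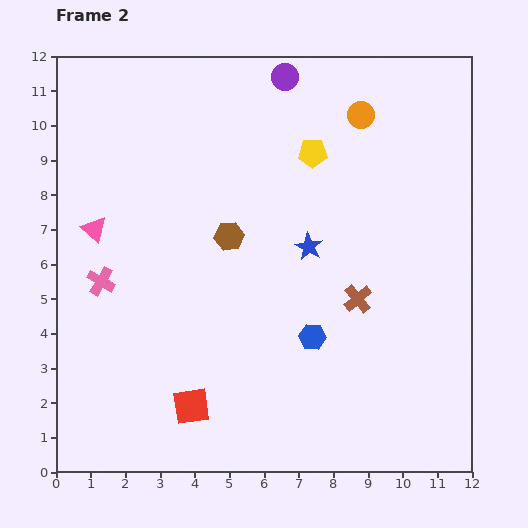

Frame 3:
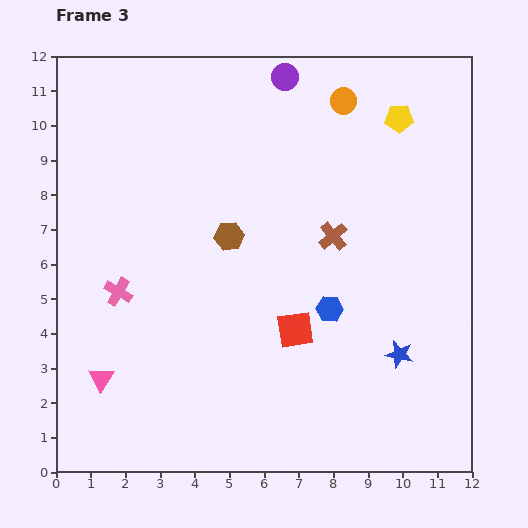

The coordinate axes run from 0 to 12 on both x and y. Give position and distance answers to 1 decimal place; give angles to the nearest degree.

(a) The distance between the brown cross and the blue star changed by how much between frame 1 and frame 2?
-5.9

Distance in frame 1: 8.0. Distance in frame 2: 2.1.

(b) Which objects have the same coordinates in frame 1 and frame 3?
the purple circle, the brown hexagon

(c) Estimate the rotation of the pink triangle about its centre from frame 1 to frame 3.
40° clockwise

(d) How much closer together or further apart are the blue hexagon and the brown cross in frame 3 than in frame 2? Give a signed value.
+0.4

Distance in frame 2: 1.7. Distance in frame 3: 2.1.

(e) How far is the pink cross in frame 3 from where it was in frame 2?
0.6

The pink cross moved from (1.3, 5.5) to (1.8, 5.2), a distance of √(0.5² + 0.3²) ≈ 0.6.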